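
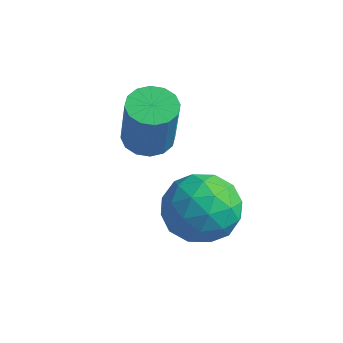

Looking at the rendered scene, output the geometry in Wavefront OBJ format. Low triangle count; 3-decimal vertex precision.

v 0.606 1.203 3.047
v 1.152 1.731 3.013
v 1.619 1.365 4.86
v 1.074 0.837 4.893
v 0.831 1.924 3.133
v 1.298 1.558 4.98
v 0.449 1.924 3.229
v 0.917 1.558 5.076
v 0.11 1.731 3.277
v 0.577 1.364 5.124
v -0.096 1.396 3.263
v 0.371 1.03 5.11
v -0.114 1.01 3.191
v 0.353 0.643 5.037
v 0.061 0.675 3.08
v 0.528 0.309 4.927
v 0.382 0.482 2.96
v 0.849 0.116 4.807
v 0.763 0.482 2.864
v 1.231 0.116 4.711
v 1.103 0.676 2.816
v 1.57 0.309 4.663
v 1.309 1.01 2.83
v 1.776 0.644 4.677
v 1.327 1.397 2.903
v 1.794 1.03 4.749
v 2.322 1.452 1.653
v 3.364 1.464 2.247
v 2.616 -0.404 1.173
v 3.658 -0.392 1.767
v 2.624 -0.325 2.369
v 2.442 0.822 2.666
v 3.538 0.238 0.754
v 3.356 1.385 1.051
v 4.115 0.713 1.691
v 3.55 0.365 2.689
v 2.43 0.695 0.731
v 1.865 0.347 1.729
v 2.817 1.621 1.992
v 3.163 -0.561 1.428
v 2.555 -0.521 1.782
v 3.167 -0.515 2.131
v 2.275 1.244 2.239
v 2.887 1.251 2.587
v 2.453 0.199 2.659
v 3.093 -0.191 0.833
v 3.705 -0.184 1.181
v 2.813 1.575 1.289
v 3.425 1.581 1.638
v 3.527 0.861 0.761
v 3.871 1.186 2.014
v 4.044 0.096 1.732
v 3.973 0.466 1.137
v 3.867 1.14 1.311
v 3.539 0.982 2.601
v 3.712 -0.109 2.319
v 3.104 -0.069 2.673
v 2.997 0.605 2.848
v 3.98 0.541 2.274
v 2.268 1.169 1.101
v 2.441 0.078 0.819
v 2.983 0.455 0.572
v 2.876 1.129 0.747
v 1.936 0.964 1.688
v 2.109 -0.126 1.406
v 2.113 -0.08 2.109
v 2.007 0.594 2.283
v 2 0.519 1.146
f 2 1 5
f 2 5 3
f 3 5 6
f 3 6 4
f 5 1 7
f 5 7 6
f 6 7 8
f 6 8 4
f 7 1 9
f 7 9 8
f 8 9 10
f 8 10 4
f 9 1 11
f 9 11 10
f 10 11 12
f 10 12 4
f 11 1 13
f 11 13 12
f 12 13 14
f 12 14 4
f 13 1 15
f 13 15 14
f 14 15 16
f 14 16 4
f 15 1 17
f 15 17 16
f 16 17 18
f 16 18 4
f 17 1 19
f 17 19 18
f 18 19 20
f 18 20 4
f 19 1 21
f 19 21 20
f 20 21 22
f 20 22 4
f 21 1 23
f 21 23 22
f 22 23 24
f 22 24 4
f 23 1 25
f 23 25 24
f 24 25 26
f 24 26 4
f 25 1 2
f 25 2 26
f 26 2 3
f 26 3 4
f 27 64 43
f 64 38 67
f 43 67 32
f 64 67 43
f 27 43 39
f 43 32 44
f 39 44 28
f 43 44 39
f 27 39 48
f 39 28 49
f 48 49 34
f 39 49 48
f 27 48 60
f 48 34 63
f 60 63 37
f 48 63 60
f 27 60 64
f 60 37 68
f 64 68 38
f 60 68 64
f 28 44 55
f 44 32 58
f 55 58 36
f 44 58 55
f 32 67 45
f 67 38 66
f 45 66 31
f 67 66 45
f 38 68 65
f 68 37 61
f 65 61 29
f 68 61 65
f 37 63 62
f 63 34 50
f 62 50 33
f 63 50 62
f 34 49 54
f 49 28 51
f 54 51 35
f 49 51 54
f 30 56 42
f 56 36 57
f 42 57 31
f 56 57 42
f 30 42 40
f 42 31 41
f 40 41 29
f 42 41 40
f 30 40 47
f 40 29 46
f 47 46 33
f 40 46 47
f 30 47 52
f 47 33 53
f 52 53 35
f 47 53 52
f 30 52 56
f 52 35 59
f 56 59 36
f 52 59 56
f 31 57 45
f 57 36 58
f 45 58 32
f 57 58 45
f 29 41 65
f 41 31 66
f 65 66 38
f 41 66 65
f 33 46 62
f 46 29 61
f 62 61 37
f 46 61 62
f 35 53 54
f 53 33 50
f 54 50 34
f 53 50 54
f 36 59 55
f 59 35 51
f 55 51 28
f 59 51 55



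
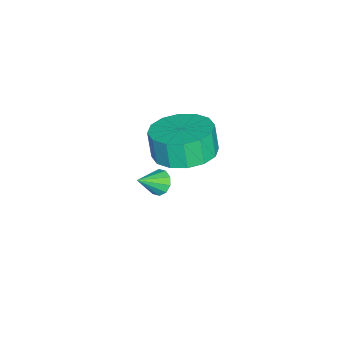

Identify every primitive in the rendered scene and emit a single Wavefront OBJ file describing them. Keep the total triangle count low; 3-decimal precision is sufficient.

v -1.976 0.291 2.854
v -1.315 1.055 3.138
v -1.523 0.874 4.11
v -2.184 0.109 3.826
v -1.797 1.3 3.081
v -2.005 1.119 4.053
v -2.327 1.274 2.963
v -2.535 1.093 3.935
v -2.763 0.985 2.816
v -2.971 0.804 3.787
v -2.988 0.51 2.679
v -3.196 0.328 3.65
v -2.942 -0.024 2.589
v -3.15 -0.206 3.561
v -2.637 -0.474 2.57
v -2.845 -0.655 3.542
v -2.155 -0.719 2.627
v -2.363 -0.9 3.599
v -1.625 -0.693 2.745
v -1.833 -0.874 3.717
v -1.189 -0.404 2.893
v -1.397 -0.585 3.864
v -0.964 0.072 3.03
v -1.172 -0.11 4.001
v -1.01 0.606 3.119
v -1.218 0.424 4.091
v -3.568 -0.962 -0.78
v -3.299 -1.116 -1.185
v -2.932 -1.538 -0.14
v -3.168 -0.85 -1.076
v -3.19 -0.628 -0.854
v -3.356 -0.533 -0.604
v -3.603 -0.602 -0.42
v -3.836 -0.808 -0.374
v -3.967 -1.073 -0.483
v -3.946 -1.296 -0.705
v -3.78 -1.391 -0.956
v -3.533 -1.322 -1.139
f 2 1 5
f 2 5 3
f 3 5 6
f 3 6 4
f 5 1 7
f 5 7 6
f 6 7 8
f 6 8 4
f 7 1 9
f 7 9 8
f 8 9 10
f 8 10 4
f 9 1 11
f 9 11 10
f 10 11 12
f 10 12 4
f 11 1 13
f 11 13 12
f 12 13 14
f 12 14 4
f 13 1 15
f 13 15 14
f 14 15 16
f 14 16 4
f 15 1 17
f 15 17 16
f 16 17 18
f 16 18 4
f 17 1 19
f 17 19 18
f 18 19 20
f 18 20 4
f 19 1 21
f 19 21 20
f 20 21 22
f 20 22 4
f 21 1 23
f 21 23 22
f 22 23 24
f 22 24 4
f 23 1 25
f 23 25 24
f 24 25 26
f 24 26 4
f 25 1 2
f 25 2 26
f 26 2 3
f 26 3 4
f 28 27 30
f 28 30 29
f 30 27 31
f 30 31 29
f 31 27 32
f 31 32 29
f 32 27 33
f 32 33 29
f 33 27 34
f 33 34 29
f 34 27 35
f 34 35 29
f 35 27 36
f 35 36 29
f 36 27 37
f 36 37 29
f 37 27 38
f 37 38 29
f 38 27 28
f 38 28 29



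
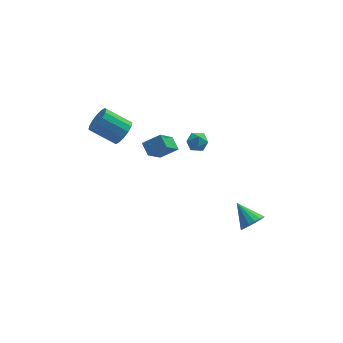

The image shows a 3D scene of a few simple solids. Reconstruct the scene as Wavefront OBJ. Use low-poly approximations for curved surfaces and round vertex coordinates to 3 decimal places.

v 4.382 -2.2 -3.934
v 5.074 -1.71 -3.994
v 3.598 -0.98 -3.026
v 4.854 -1.608 -4.321
v 4.526 -1.642 -4.559
v 4.165 -1.804 -4.654
v 3.853 -2.056 -4.584
v 3.663 -2.341 -4.365
v 3.638 -2.594 -4.047
v 3.783 -2.756 -3.703
v 4.065 -2.791 -3.412
v 4.42 -2.691 -3.241
v 4.766 -2.478 -3.228
v 5.024 -2.201 -3.377
v 5.136 -1.924 -3.653
v -1.709 -1.121 2.386
v -1.973 -0.336 2.83
v -0.884 -0.136 1.139
v -1.149 0.649 1.584
v -0.631 -1.149 3.076
v -0.896 -0.364 3.521
v 0.193 -0.164 1.83
v -0.071 0.621 2.274
v -2.803 2.555 1.226
v -2.235 2.802 1.921
v -3.73 3.292 2.968
v -4.297 3.045 2.274
v -2.29 3.2 1.657
v -3.784 3.69 2.704
v -2.481 3.426 1.277
v -3.976 3.916 2.325
v -2.759 3.419 0.884
v -4.254 3.909 1.932
v -3.049 3.18 0.583
v -4.544 3.67 1.63
v -3.272 2.773 0.454
v -4.767 3.263 1.501
v -3.37 2.308 0.532
v -4.865 2.798 1.579
v -3.316 1.91 0.796
v -4.81 2.4 1.843
v -3.124 1.684 1.175
v -4.619 2.174 2.223
v -2.846 1.691 1.568
v -4.341 2.181 2.616
v -2.556 1.93 1.87
v -4.051 2.42 2.917
v -2.333 2.337 1.999
v -3.828 2.827 3.046
v 1.156 1.292 1.938
v 1.487 1.531 1.313
v 1.393 0.149 1.627
v 1.724 0.388 1.002
v 2.041 0.517 1.665
v 1.895 1.223 1.858
v 0.985 0.457 1.082
v 0.839 1.163 1.275
v 1.381 1.015 0.784
v 2.034 1.052 1.144
v 0.846 0.628 1.796
v 1.499 0.665 2.156
f 2 1 4
f 2 4 3
f 4 1 5
f 4 5 3
f 5 1 6
f 5 6 3
f 6 1 7
f 6 7 3
f 7 1 8
f 7 8 3
f 8 1 9
f 8 9 3
f 9 1 10
f 9 10 3
f 10 1 11
f 10 11 3
f 11 1 12
f 11 12 3
f 12 1 13
f 12 13 3
f 13 1 14
f 13 14 3
f 14 1 15
f 14 15 3
f 15 1 2
f 15 2 3
f 17 19 16
f 20 17 16
f 16 19 18
f 18 20 16
f 17 23 19
f 21 17 20
f 21 23 17
f 19 23 18
f 22 20 18
f 18 23 22
f 22 21 20
f 23 21 22
f 25 24 28
f 25 28 26
f 26 28 29
f 26 29 27
f 28 24 30
f 28 30 29
f 29 30 31
f 29 31 27
f 30 24 32
f 30 32 31
f 31 32 33
f 31 33 27
f 32 24 34
f 32 34 33
f 33 34 35
f 33 35 27
f 34 24 36
f 34 36 35
f 35 36 37
f 35 37 27
f 36 24 38
f 36 38 37
f 37 38 39
f 37 39 27
f 38 24 40
f 38 40 39
f 39 40 41
f 39 41 27
f 40 24 42
f 40 42 41
f 41 42 43
f 41 43 27
f 42 24 44
f 42 44 43
f 43 44 45
f 43 45 27
f 44 24 46
f 44 46 45
f 45 46 47
f 45 47 27
f 46 24 48
f 46 48 47
f 47 48 49
f 47 49 27
f 48 24 25
f 48 25 49
f 49 25 26
f 49 26 27
f 50 61 55
f 50 55 51
f 50 51 57
f 50 57 60
f 50 60 61
f 51 55 59
f 55 61 54
f 61 60 52
f 60 57 56
f 57 51 58
f 53 59 54
f 53 54 52
f 53 52 56
f 53 56 58
f 53 58 59
f 54 59 55
f 52 54 61
f 56 52 60
f 58 56 57
f 59 58 51



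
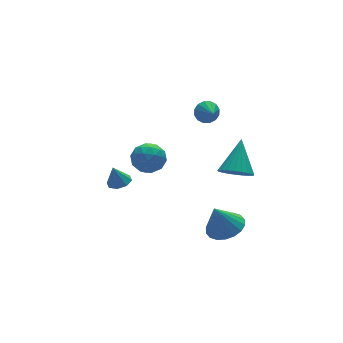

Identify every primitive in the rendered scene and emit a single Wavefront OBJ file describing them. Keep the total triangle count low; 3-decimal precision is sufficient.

v -3.946 -2.152 2.394
v -3.506 -1.837 1.63
v -2.614 -2.523 3.01
v -2.174 -2.208 2.246
v -2.6 -1.606 2.822
v -3.424 -1.377 2.441
v -2.696 -2.983 2.199
v -3.52 -2.754 1.818
v -2.733 -2.351 1.51
v -2.674 -1.5 1.895
v -3.446 -2.86 2.745
v -3.387 -2.009 3.13
v -3.843 -1.962 1.958
v -2.277 -2.398 2.682
v -2.528 -2.044 3.02
v -2.269 -1.86 2.572
v -3.795 -1.691 2.434
v -3.536 -1.506 1.986
v -3.004 -1.371 2.686
v -2.584 -2.854 2.654
v -2.325 -2.669 2.206
v -3.851 -2.5 2.068
v -3.592 -2.316 1.62
v -3.116 -2.989 1.954
v -3.13 -2.079 1.439
v -2.347 -2.297 1.801
v -2.654 -2.753 1.773
v -3.138 -2.618 1.549
v -3.095 -1.579 1.665
v -2.312 -1.797 2.027
v -2.563 -1.443 2.365
v -3.047 -1.308 2.141
v -2.641 -1.881 1.594
v -3.808 -2.563 2.613
v -3.025 -2.781 2.975
v -3.073 -3.052 2.499
v -3.557 -2.917 2.275
v -3.773 -2.063 2.839
v -2.99 -2.281 3.201
v -2.982 -1.742 3.091
v -3.466 -1.607 2.867
v -3.479 -2.479 3.046
v -2.234 2.63 -3.392
v -1.568 2.736 -3.248
v -2.506 2.81 -2.268
v -1.82 3.182 -3.38
v -2.314 3.304 -3.519
v -2.762 3.031 -3.583
v -2.901 2.524 -3.536
v -2.649 2.079 -3.404
v -2.154 1.957 -3.265
v -1.707 2.229 -3.201
v 0.221 -4.053 -2.94
v 0.928 -4.753 -2.603
v -0.341 -3.887 -1.42
v 1.156 -4.347 -2.563
v 1.199 -3.883 -2.597
v 1.049 -3.452 -2.699
v 0.734 -3.141 -2.85
v 0.318 -3.01 -3.018
v -0.117 -3.085 -3.17
v -0.485 -3.352 -3.278
v -0.713 -3.758 -3.318
v -0.756 -4.222 -3.284
v -0.606 -4.653 -3.181
v -0.292 -4.964 -3.031
v 0.124 -5.095 -2.863
v 0.559 -5.02 -2.71
v 0.604 -4.302 1.251
v 0.976 -3.8 0.589
v 1.576 -3.178 2.649
v 0.677 -3.62 0.653
v 0.366 -3.543 0.807
v 0.092 -3.583 1.029
v -0.104 -3.731 1.285
v -0.193 -3.967 1.536
v -0.16 -4.253 1.743
v -0.011 -4.547 1.875
v 0.232 -4.803 1.912
v 0.531 -4.983 1.849
v 0.842 -5.06 1.694
v 1.116 -5.02 1.472
v 1.312 -4.872 1.216
v 1.401 -4.636 0.966
v 1.368 -4.35 0.759
v 1.219 -4.056 0.626
v 1.614 0.292 2.316
v 2.298 0.209 2.347
v 1.486 -0.572 2.824
v 2.214 0.394 2.641
v 1.97 0.551 2.848
v 1.63 0.64 2.912
v 1.285 0.635 2.817
v 1.029 0.538 2.588
v 0.929 0.375 2.286
v 1.013 0.19 1.992
v 1.258 0.033 1.785
v 1.598 -0.056 1.72
v 1.942 -0.051 1.815
v 2.198 0.046 2.045
f 1 38 17
f 38 12 41
f 17 41 6
f 38 41 17
f 1 17 13
f 17 6 18
f 13 18 2
f 17 18 13
f 1 13 22
f 13 2 23
f 22 23 8
f 13 23 22
f 1 22 34
f 22 8 37
f 34 37 11
f 22 37 34
f 1 34 38
f 34 11 42
f 38 42 12
f 34 42 38
f 2 18 29
f 18 6 32
f 29 32 10
f 18 32 29
f 6 41 19
f 41 12 40
f 19 40 5
f 41 40 19
f 12 42 39
f 42 11 35
f 39 35 3
f 42 35 39
f 11 37 36
f 37 8 24
f 36 24 7
f 37 24 36
f 8 23 28
f 23 2 25
f 28 25 9
f 23 25 28
f 4 30 16
f 30 10 31
f 16 31 5
f 30 31 16
f 4 16 14
f 16 5 15
f 14 15 3
f 16 15 14
f 4 14 21
f 14 3 20
f 21 20 7
f 14 20 21
f 4 21 26
f 21 7 27
f 26 27 9
f 21 27 26
f 4 26 30
f 26 9 33
f 30 33 10
f 26 33 30
f 5 31 19
f 31 10 32
f 19 32 6
f 31 32 19
f 3 15 39
f 15 5 40
f 39 40 12
f 15 40 39
f 7 20 36
f 20 3 35
f 36 35 11
f 20 35 36
f 9 27 28
f 27 7 24
f 28 24 8
f 27 24 28
f 10 33 29
f 33 9 25
f 29 25 2
f 33 25 29
f 44 43 46
f 44 46 45
f 46 43 47
f 46 47 45
f 47 43 48
f 47 48 45
f 48 43 49
f 48 49 45
f 49 43 50
f 49 50 45
f 50 43 51
f 50 51 45
f 51 43 52
f 51 52 45
f 52 43 44
f 52 44 45
f 54 53 56
f 54 56 55
f 56 53 57
f 56 57 55
f 57 53 58
f 57 58 55
f 58 53 59
f 58 59 55
f 59 53 60
f 59 60 55
f 60 53 61
f 60 61 55
f 61 53 62
f 61 62 55
f 62 53 63
f 62 63 55
f 63 53 64
f 63 64 55
f 64 53 65
f 64 65 55
f 65 53 66
f 65 66 55
f 66 53 67
f 66 67 55
f 67 53 68
f 67 68 55
f 68 53 54
f 68 54 55
f 70 69 72
f 70 72 71
f 72 69 73
f 72 73 71
f 73 69 74
f 73 74 71
f 74 69 75
f 74 75 71
f 75 69 76
f 75 76 71
f 76 69 77
f 76 77 71
f 77 69 78
f 77 78 71
f 78 69 79
f 78 79 71
f 79 69 80
f 79 80 71
f 80 69 81
f 80 81 71
f 81 69 82
f 81 82 71
f 82 69 83
f 82 83 71
f 83 69 84
f 83 84 71
f 84 69 85
f 84 85 71
f 85 69 86
f 85 86 71
f 86 69 70
f 86 70 71
f 88 87 90
f 88 90 89
f 90 87 91
f 90 91 89
f 91 87 92
f 91 92 89
f 92 87 93
f 92 93 89
f 93 87 94
f 93 94 89
f 94 87 95
f 94 95 89
f 95 87 96
f 95 96 89
f 96 87 97
f 96 97 89
f 97 87 98
f 97 98 89
f 98 87 99
f 98 99 89
f 99 87 100
f 99 100 89
f 100 87 88
f 100 88 89



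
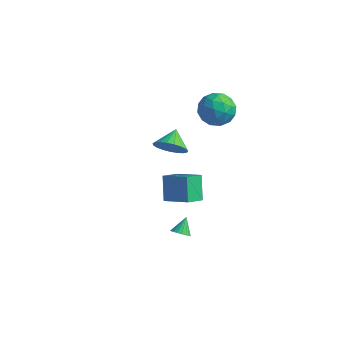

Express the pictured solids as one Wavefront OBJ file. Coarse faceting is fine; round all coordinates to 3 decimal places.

v 3.622 -2.673 -1.434
v 3.909 -2.973 -1.059
v 3.498 -1.907 -0.726
v 4.087 -2.84 -1.172
v 4.173 -2.674 -1.336
v 4.15 -2.508 -1.52
v 4.022 -2.374 -1.687
v 3.815 -2.299 -1.804
v 3.57 -2.299 -1.848
v 3.334 -2.372 -1.809
v 3.156 -2.505 -1.696
v 3.07 -2.671 -1.532
v 3.094 -2.838 -1.348
v 3.221 -2.972 -1.181
v 3.429 -3.046 -1.064
v 3.674 -3.047 -1.021
v 1.211 3.328 4.346
v 2.125 3.926 4.616
v 2.155 2.474 3.044
v 3.069 3.072 3.314
v 2.676 2.295 4.025
v 2.092 2.822 4.83
v 2.188 3.578 2.83
v 1.604 4.105 3.635
v 2.728 4.081 3.679
v 3.03 3.288 4.418
v 1.25 3.112 3.242
v 1.552 2.319 3.981
v 1.585 3.702 4.595
v 2.695 2.698 3.065
v 2.464 2.241 3.483
v 3.001 2.593 3.642
v 1.566 3.053 4.721
v 2.103 3.405 4.88
v 2.427 2.446 4.533
v 2.177 2.995 2.78
v 2.714 3.347 2.939
v 1.279 3.807 4.018
v 1.816 4.159 4.177
v 1.853 3.954 3.127
v 2.477 4.145 4.203
v 3.032 3.643 3.438
v 2.514 3.94 3.153
v 2.171 4.25 3.626
v 2.654 3.678 4.637
v 3.209 3.177 3.872
v 2.978 2.719 4.29
v 2.635 3.029 4.763
v 3.009 3.769 4.086
v 1.071 3.223 3.788
v 1.626 2.722 3.023
v 1.645 3.371 2.897
v 1.302 3.681 3.37
v 1.248 2.757 4.222
v 1.803 2.255 3.457
v 2.109 2.15 4.034
v 1.766 2.46 4.507
v 1.271 2.631 3.574
v -0.439 1.806 -2.295
v 1.157 1.79 -1.53
v -0.164 2.871 -2.846
v 1.432 2.855 -2.081
v 0.168 0.985 -3.579
v 1.764 0.969 -2.814
v 0.443 2.05 -4.13
v 2.039 2.034 -3.365
v -0.732 3.026 -0.87
v 0.063 3.511 -1.286
v -1.048 4.114 -0.21
v -0.245 3.591 -1.566
v -0.638 3.573 -1.726
v -1.047 3.461 -1.737
v -1.401 3.274 -1.598
v -1.64 3.044 -1.334
v -1.721 2.811 -0.989
v -1.632 2.615 -0.623
v -1.387 2.491 -0.3
v -1.029 2.459 -0.076
v -0.619 2.525 0.012
v -0.229 2.678 -0.053
v 0.075 2.891 -0.26
v 0.238 3.128 -0.571
v 0.234 3.347 -0.934
f 2 1 4
f 2 4 3
f 4 1 5
f 4 5 3
f 5 1 6
f 5 6 3
f 6 1 7
f 6 7 3
f 7 1 8
f 7 8 3
f 8 1 9
f 8 9 3
f 9 1 10
f 9 10 3
f 10 1 11
f 10 11 3
f 11 1 12
f 11 12 3
f 12 1 13
f 12 13 3
f 13 1 14
f 13 14 3
f 14 1 15
f 14 15 3
f 15 1 16
f 15 16 3
f 16 1 2
f 16 2 3
f 17 54 33
f 54 28 57
f 33 57 22
f 54 57 33
f 17 33 29
f 33 22 34
f 29 34 18
f 33 34 29
f 17 29 38
f 29 18 39
f 38 39 24
f 29 39 38
f 17 38 50
f 38 24 53
f 50 53 27
f 38 53 50
f 17 50 54
f 50 27 58
f 54 58 28
f 50 58 54
f 18 34 45
f 34 22 48
f 45 48 26
f 34 48 45
f 22 57 35
f 57 28 56
f 35 56 21
f 57 56 35
f 28 58 55
f 58 27 51
f 55 51 19
f 58 51 55
f 27 53 52
f 53 24 40
f 52 40 23
f 53 40 52
f 24 39 44
f 39 18 41
f 44 41 25
f 39 41 44
f 20 46 32
f 46 26 47
f 32 47 21
f 46 47 32
f 20 32 30
f 32 21 31
f 30 31 19
f 32 31 30
f 20 30 37
f 30 19 36
f 37 36 23
f 30 36 37
f 20 37 42
f 37 23 43
f 42 43 25
f 37 43 42
f 20 42 46
f 42 25 49
f 46 49 26
f 42 49 46
f 21 47 35
f 47 26 48
f 35 48 22
f 47 48 35
f 19 31 55
f 31 21 56
f 55 56 28
f 31 56 55
f 23 36 52
f 36 19 51
f 52 51 27
f 36 51 52
f 25 43 44
f 43 23 40
f 44 40 24
f 43 40 44
f 26 49 45
f 49 25 41
f 45 41 18
f 49 41 45
f 60 62 59
f 63 60 59
f 59 62 61
f 61 63 59
f 60 66 62
f 64 60 63
f 64 66 60
f 62 66 61
f 65 63 61
f 61 66 65
f 65 64 63
f 66 64 65
f 68 67 70
f 68 70 69
f 70 67 71
f 70 71 69
f 71 67 72
f 71 72 69
f 72 67 73
f 72 73 69
f 73 67 74
f 73 74 69
f 74 67 75
f 74 75 69
f 75 67 76
f 75 76 69
f 76 67 77
f 76 77 69
f 77 67 78
f 77 78 69
f 78 67 79
f 78 79 69
f 79 67 80
f 79 80 69
f 80 67 81
f 80 81 69
f 81 67 82
f 81 82 69
f 82 67 83
f 82 83 69
f 83 67 68
f 83 68 69



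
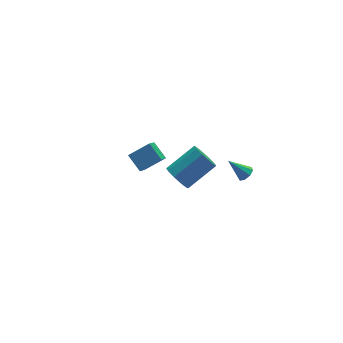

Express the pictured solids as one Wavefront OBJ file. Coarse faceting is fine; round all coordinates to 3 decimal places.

v -1.434 -1.642 2.459
v -1.707 -0.779 3.067
v -0.65 -0.359 0.992
v -0.923 0.503 1.6
v -0.317 -1.683 3.02
v -0.59 -0.821 3.628
v 0.467 -0.401 1.553
v 0.194 0.462 2.161
v 2.472 2.836 -4.321
v 2.829 3.248 -4.987
v 4.564 3.495 -3.904
v 4.208 3.084 -3.239
v 2.587 3.609 -4.681
v 4.322 3.856 -3.599
v 2.301 3.675 -4.238
v 4.036 3.922 -3.155
v 2.081 3.42 -3.827
v 3.816 3.668 -2.744
v 2.01 2.943 -3.604
v 3.745 3.19 -2.522
v 2.116 2.425 -3.656
v 3.851 2.672 -2.573
v 2.358 2.064 -3.961
v 4.093 2.311 -2.879
v 2.644 1.998 -4.405
v 4.379 2.245 -3.322
v 2.864 2.252 -4.816
v 4.599 2.5 -3.733
v 2.935 2.73 -5.038
v 4.67 2.977 -3.956
v 4.116 -2.159 0.387
v 4.433 -2.324 0.737
v 3.364 -1.641 1.313
v 4.522 -1.973 0.613
v 4.373 -1.732 0.356
v 4.073 -1.74 0.118
v 3.799 -1.994 0.038
v 3.71 -2.345 0.162
v 3.859 -2.587 0.418
v 4.158 -2.578 0.657
f 2 4 1
f 5 2 1
f 1 4 3
f 3 5 1
f 2 8 4
f 6 2 5
f 6 8 2
f 4 8 3
f 7 5 3
f 3 8 7
f 7 6 5
f 8 6 7
f 10 9 13
f 10 13 11
f 11 13 14
f 11 14 12
f 13 9 15
f 13 15 14
f 14 15 16
f 14 16 12
f 15 9 17
f 15 17 16
f 16 17 18
f 16 18 12
f 17 9 19
f 17 19 18
f 18 19 20
f 18 20 12
f 19 9 21
f 19 21 20
f 20 21 22
f 20 22 12
f 21 9 23
f 21 23 22
f 22 23 24
f 22 24 12
f 23 9 25
f 23 25 24
f 24 25 26
f 24 26 12
f 25 9 27
f 25 27 26
f 26 27 28
f 26 28 12
f 27 9 29
f 27 29 28
f 28 29 30
f 28 30 12
f 29 9 10
f 29 10 30
f 30 10 11
f 30 11 12
f 32 31 34
f 32 34 33
f 34 31 35
f 34 35 33
f 35 31 36
f 35 36 33
f 36 31 37
f 36 37 33
f 37 31 38
f 37 38 33
f 38 31 39
f 38 39 33
f 39 31 40
f 39 40 33
f 40 31 32
f 40 32 33



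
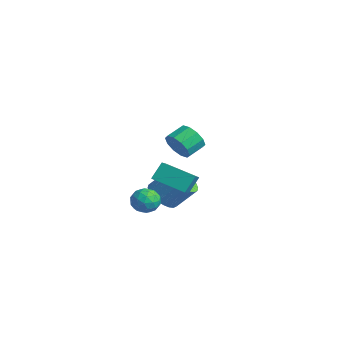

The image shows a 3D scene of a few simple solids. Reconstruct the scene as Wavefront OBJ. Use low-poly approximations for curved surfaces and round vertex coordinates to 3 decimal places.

v -2.94 0.189 -3.797
v -2.462 -0.636 -3.436
v -1.841 0.265 -2.201
v -2.32 1.091 -2.563
v -2.186 -0.488 -3.683
v -1.565 0.413 -2.448
v -2.026 -0.237 -3.946
v -1.405 0.664 -2.712
v -2.005 0.079 -4.188
v -1.384 0.98 -2.953
v -2.126 0.412 -4.369
v -1.505 1.313 -3.134
v -2.371 0.711 -4.464
v -1.75 1.612 -3.229
v -2.703 0.93 -4.457
v -2.082 1.831 -3.222
v -3.071 1.037 -4.35
v -2.45 1.938 -3.115
v -3.419 1.015 -4.159
v -2.798 1.916 -2.924
v -3.695 0.867 -3.912
v -3.074 1.768 -2.677
v -3.855 0.616 -3.648
v -3.234 1.517 -2.414
v -3.876 0.3 -3.407
v -3.255 1.201 -2.172
v -3.755 -0.033 -3.226
v -3.134 0.868 -1.991
v -3.51 -0.332 -3.131
v -2.889 0.569 -1.896
v -3.178 -0.551 -3.138
v -2.557 0.35 -1.903
v -2.81 -0.658 -3.245
v -2.189 0.243 -2.01
v 2.664 -1.913 2.762
v 2.981 -1.548 2.075
v 2.793 -0.602 2.491
v 2.476 -0.967 3.178
v 2.472 -1.616 2
v 2.283 -0.671 2.416
v 2.036 -1.798 2.216
v 1.848 -0.852 2.632
v 1.84 -2.024 2.641
v 1.652 -1.078 3.057
v 1.959 -2.207 3.112
v 1.771 -1.261 3.528
v 2.347 -2.278 3.449
v 2.159 -1.332 3.865
v 2.857 -2.209 3.524
v 2.668 -1.264 3.94
v 3.292 -2.028 3.308
v 3.104 -1.082 3.724
v 3.488 -1.802 2.883
v 3.3 -0.856 3.299
v 3.369 -1.619 2.412
v 3.181 -0.673 2.828
v 0.81 -2.147 -0.285
v 1.766 -2.87 0.398
v 0.673 -1.492 0.601
v 1.629 -2.216 1.284
v 2.131 -1.004 -0.924
v 3.087 -1.728 -0.241
v 1.994 -0.35 -0.038
v 2.95 -1.073 0.645
v -1.927 -1.252 -3.122
v -1.16 -1.008 -3.365
v -1.38 -2.292 -2.435
v -0.613 -2.048 -2.678
v -1.05 -1.579 -2.134
v -1.388 -0.936 -2.558
v -1.152 -2.364 -3.242
v -1.49 -1.721 -3.666
v -0.68 -1.696 -3.439
v -0.618 -1.211 -2.754
v -1.922 -2.089 -3.046
v -1.86 -1.604 -2.361
v -1.592 -1.039 -3.304
v -0.948 -2.261 -2.496
v -1.206 -1.986 -2.177
v -0.754 -1.842 -2.319
v -1.726 -0.996 -2.83
v -1.275 -0.853 -2.972
v -1.21 -1.189 -2.249
v -1.265 -2.447 -2.828
v -0.814 -2.304 -2.97
v -1.786 -1.458 -3.481
v -1.334 -1.314 -3.623
v -1.33 -2.111 -3.551
v -0.859 -1.3 -3.49
v -0.537 -1.911 -3.086
v -0.854 -2.096 -3.417
v -1.053 -1.718 -3.667
v -0.822 -1.015 -3.088
v -0.5 -1.626 -2.684
v -0.757 -1.35 -2.364
v -0.956 -0.972 -2.614
v -0.54 -1.419 -3.131
v -2.04 -1.674 -3.116
v -1.718 -2.285 -2.712
v -1.584 -2.328 -3.186
v -1.783 -1.95 -3.436
v -2.003 -1.389 -2.714
v -1.681 -2 -2.31
v -1.487 -1.582 -2.133
v -1.686 -1.204 -2.383
v -2 -1.881 -2.669
f 2 1 5
f 2 5 3
f 3 5 6
f 3 6 4
f 5 1 7
f 5 7 6
f 6 7 8
f 6 8 4
f 7 1 9
f 7 9 8
f 8 9 10
f 8 10 4
f 9 1 11
f 9 11 10
f 10 11 12
f 10 12 4
f 11 1 13
f 11 13 12
f 12 13 14
f 12 14 4
f 13 1 15
f 13 15 14
f 14 15 16
f 14 16 4
f 15 1 17
f 15 17 16
f 16 17 18
f 16 18 4
f 17 1 19
f 17 19 18
f 18 19 20
f 18 20 4
f 19 1 21
f 19 21 20
f 20 21 22
f 20 22 4
f 21 1 23
f 21 23 22
f 22 23 24
f 22 24 4
f 23 1 25
f 23 25 24
f 24 25 26
f 24 26 4
f 25 1 27
f 25 27 26
f 26 27 28
f 26 28 4
f 27 1 29
f 27 29 28
f 28 29 30
f 28 30 4
f 29 1 31
f 29 31 30
f 30 31 32
f 30 32 4
f 31 1 33
f 31 33 32
f 32 33 34
f 32 34 4
f 33 1 2
f 33 2 34
f 34 2 3
f 34 3 4
f 36 35 39
f 36 39 37
f 37 39 40
f 37 40 38
f 39 35 41
f 39 41 40
f 40 41 42
f 40 42 38
f 41 35 43
f 41 43 42
f 42 43 44
f 42 44 38
f 43 35 45
f 43 45 44
f 44 45 46
f 44 46 38
f 45 35 47
f 45 47 46
f 46 47 48
f 46 48 38
f 47 35 49
f 47 49 48
f 48 49 50
f 48 50 38
f 49 35 51
f 49 51 50
f 50 51 52
f 50 52 38
f 51 35 53
f 51 53 52
f 52 53 54
f 52 54 38
f 53 35 55
f 53 55 54
f 54 55 56
f 54 56 38
f 55 35 36
f 55 36 56
f 56 36 37
f 56 37 38
f 58 60 57
f 61 58 57
f 57 60 59
f 59 61 57
f 58 64 60
f 62 58 61
f 62 64 58
f 60 64 59
f 63 61 59
f 59 64 63
f 63 62 61
f 64 62 63
f 65 102 81
f 102 76 105
f 81 105 70
f 102 105 81
f 65 81 77
f 81 70 82
f 77 82 66
f 81 82 77
f 65 77 86
f 77 66 87
f 86 87 72
f 77 87 86
f 65 86 98
f 86 72 101
f 98 101 75
f 86 101 98
f 65 98 102
f 98 75 106
f 102 106 76
f 98 106 102
f 66 82 93
f 82 70 96
f 93 96 74
f 82 96 93
f 70 105 83
f 105 76 104
f 83 104 69
f 105 104 83
f 76 106 103
f 106 75 99
f 103 99 67
f 106 99 103
f 75 101 100
f 101 72 88
f 100 88 71
f 101 88 100
f 72 87 92
f 87 66 89
f 92 89 73
f 87 89 92
f 68 94 80
f 94 74 95
f 80 95 69
f 94 95 80
f 68 80 78
f 80 69 79
f 78 79 67
f 80 79 78
f 68 78 85
f 78 67 84
f 85 84 71
f 78 84 85
f 68 85 90
f 85 71 91
f 90 91 73
f 85 91 90
f 68 90 94
f 90 73 97
f 94 97 74
f 90 97 94
f 69 95 83
f 95 74 96
f 83 96 70
f 95 96 83
f 67 79 103
f 79 69 104
f 103 104 76
f 79 104 103
f 71 84 100
f 84 67 99
f 100 99 75
f 84 99 100
f 73 91 92
f 91 71 88
f 92 88 72
f 91 88 92
f 74 97 93
f 97 73 89
f 93 89 66
f 97 89 93



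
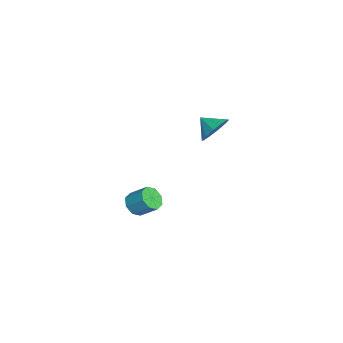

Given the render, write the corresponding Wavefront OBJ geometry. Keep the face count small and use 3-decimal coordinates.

v -2.969 -3.573 -3.957
v -2.521 -3.328 -4.45
v -2.142 -2.503 -3.697
v -2.591 -2.747 -3.203
v -3.007 -3.086 -4.472
v -2.628 -2.26 -3.719
v -3.47 -3.128 -4.192
v -3.092 -2.303 -3.439
v -3.641 -3.431 -3.774
v -3.262 -2.606 -3.021
v -3.418 -3.817 -3.463
v -3.039 -2.992 -2.71
v -2.932 -4.06 -3.441
v -2.553 -3.234 -2.688
v -2.468 -4.017 -3.721
v -2.09 -3.192 -2.968
v -2.298 -3.714 -4.139
v -1.919 -2.889 -3.386
v -1.097 0.206 2.753
v -0.676 0.468 3.492
v -1.603 -0.486 3.287
v -1.136 0.766 3.444
v -1.581 0.851 3.132
v -1.841 0.689 2.675
v -1.817 0.343 2.248
v -1.518 -0.055 2.014
v -1.059 -0.353 2.063
v -0.614 -0.438 2.375
v -0.353 -0.276 2.832
v -0.377 0.07 3.259
f 2 1 5
f 2 5 3
f 3 5 6
f 3 6 4
f 5 1 7
f 5 7 6
f 6 7 8
f 6 8 4
f 7 1 9
f 7 9 8
f 8 9 10
f 8 10 4
f 9 1 11
f 9 11 10
f 10 11 12
f 10 12 4
f 11 1 13
f 11 13 12
f 12 13 14
f 12 14 4
f 13 1 15
f 13 15 14
f 14 15 16
f 14 16 4
f 15 1 17
f 15 17 16
f 16 17 18
f 16 18 4
f 17 1 2
f 17 2 18
f 18 2 3
f 18 3 4
f 20 19 22
f 20 22 21
f 22 19 23
f 22 23 21
f 23 19 24
f 23 24 21
f 24 19 25
f 24 25 21
f 25 19 26
f 25 26 21
f 26 19 27
f 26 27 21
f 27 19 28
f 27 28 21
f 28 19 29
f 28 29 21
f 29 19 30
f 29 30 21
f 30 19 20
f 30 20 21



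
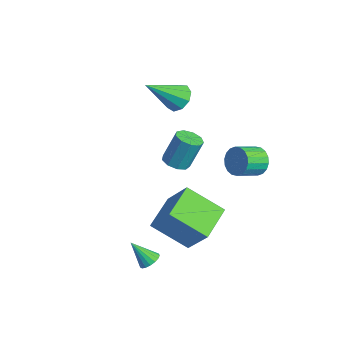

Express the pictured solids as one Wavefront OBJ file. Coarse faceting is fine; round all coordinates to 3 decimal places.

v 1.562 0.616 -2.776
v 0.559 -0.729 -1.633
v 0.381 1.902 -2.3
v -0.622 0.558 -1.157
v 2.642 1.062 -1.303
v 1.639 -0.282 -0.16
v 1.461 2.349 -0.827
v 0.458 1.004 0.316
v -2.114 1.531 -0.053
v -1.494 1.752 -0.179
v -1.406 2.37 1.326
v -2.026 2.149 1.453
v -1.801 2.073 -0.293
v -1.713 2.69 1.213
v -2.254 2.14 -0.295
v -2.167 2.758 1.211
v -2.642 1.922 -0.183
v -2.554 2.54 1.323
v -2.782 1.522 -0.01
v -2.695 2.14 1.495
v -2.61 1.126 0.142
v -2.523 1.743 1.648
v -2.206 0.919 0.204
v -2.118 1.537 1.709
v -1.758 0.999 0.145
v -1.671 1.617 1.651
v -1.477 1.328 -0.006
v -1.39 1.946 1.499
v 1.577 3.73 2.076
v 2.038 3.581 1.517
v 2.264 2.522 1.985
v 1.803 2.67 2.544
v 2.236 3.722 1.739
v 2.462 2.662 2.207
v 2.303 3.864 2.029
v 2.529 2.804 2.497
v 2.227 3.979 2.327
v 2.453 2.92 2.795
v 2.021 4.046 2.576
v 2.248 2.986 3.044
v 1.728 4.049 2.726
v 1.954 2.99 3.194
v 1.405 3.99 2.747
v 1.631 2.93 3.215
v 1.116 3.878 2.635
v 1.342 2.819 3.103
v 0.918 3.738 2.413
v 1.144 2.678 2.881
v 0.851 3.596 2.123
v 1.077 2.536 2.591
v 0.927 3.48 1.825
v 1.153 2.421 2.293
v 1.132 3.414 1.576
v 1.359 2.354 2.044
v 1.426 3.41 1.426
v 1.652 2.351 1.894
v 1.749 3.47 1.405
v 1.975 2.41 1.873
v -3.492 2.223 3.095
v -3.072 1.82 2.59
v -3.408 0.617 4.445
v -2.756 2.101 2.904
v -2.783 2.438 3.308
v -3.143 2.675 3.611
v -3.665 2.701 3.674
v -4.106 2.502 3.465
v -4.26 2.174 3.083
v -4.054 1.868 2.707
v -3.585 1.729 2.512
v 2.415 -1.467 -2.247
v 2.888 -1.621 -2.095
v 1.885 -2.113 -1.253
v 2.854 -1.406 -1.974
v 2.719 -1.205 -1.916
v 2.514 -1.064 -1.933
v 2.287 -1.016 -2.023
v 2.09 -1.07 -2.164
v 1.967 -1.216 -2.324
v 1.946 -1.418 -2.467
v 2.034 -1.632 -2.559
v 2.208 -1.808 -2.58
v 2.431 -1.906 -2.525
v 2.649 -1.903 -2.406
v 2.815 -1.8 -2.251
f 2 4 1
f 5 2 1
f 1 4 3
f 3 5 1
f 2 8 4
f 6 2 5
f 6 8 2
f 4 8 3
f 7 5 3
f 3 8 7
f 7 6 5
f 8 6 7
f 10 9 13
f 10 13 11
f 11 13 14
f 11 14 12
f 13 9 15
f 13 15 14
f 14 15 16
f 14 16 12
f 15 9 17
f 15 17 16
f 16 17 18
f 16 18 12
f 17 9 19
f 17 19 18
f 18 19 20
f 18 20 12
f 19 9 21
f 19 21 20
f 20 21 22
f 20 22 12
f 21 9 23
f 21 23 22
f 22 23 24
f 22 24 12
f 23 9 25
f 23 25 24
f 24 25 26
f 24 26 12
f 25 9 27
f 25 27 26
f 26 27 28
f 26 28 12
f 27 9 10
f 27 10 28
f 28 10 11
f 28 11 12
f 30 29 33
f 30 33 31
f 31 33 34
f 31 34 32
f 33 29 35
f 33 35 34
f 34 35 36
f 34 36 32
f 35 29 37
f 35 37 36
f 36 37 38
f 36 38 32
f 37 29 39
f 37 39 38
f 38 39 40
f 38 40 32
f 39 29 41
f 39 41 40
f 40 41 42
f 40 42 32
f 41 29 43
f 41 43 42
f 42 43 44
f 42 44 32
f 43 29 45
f 43 45 44
f 44 45 46
f 44 46 32
f 45 29 47
f 45 47 46
f 46 47 48
f 46 48 32
f 47 29 49
f 47 49 48
f 48 49 50
f 48 50 32
f 49 29 51
f 49 51 50
f 50 51 52
f 50 52 32
f 51 29 53
f 51 53 52
f 52 53 54
f 52 54 32
f 53 29 55
f 53 55 54
f 54 55 56
f 54 56 32
f 55 29 57
f 55 57 56
f 56 57 58
f 56 58 32
f 57 29 30
f 57 30 58
f 58 30 31
f 58 31 32
f 60 59 62
f 60 62 61
f 62 59 63
f 62 63 61
f 63 59 64
f 63 64 61
f 64 59 65
f 64 65 61
f 65 59 66
f 65 66 61
f 66 59 67
f 66 67 61
f 67 59 68
f 67 68 61
f 68 59 69
f 68 69 61
f 69 59 60
f 69 60 61
f 71 70 73
f 71 73 72
f 73 70 74
f 73 74 72
f 74 70 75
f 74 75 72
f 75 70 76
f 75 76 72
f 76 70 77
f 76 77 72
f 77 70 78
f 77 78 72
f 78 70 79
f 78 79 72
f 79 70 80
f 79 80 72
f 80 70 81
f 80 81 72
f 81 70 82
f 81 82 72
f 82 70 83
f 82 83 72
f 83 70 84
f 83 84 72
f 84 70 71
f 84 71 72



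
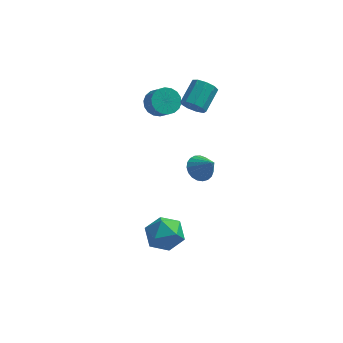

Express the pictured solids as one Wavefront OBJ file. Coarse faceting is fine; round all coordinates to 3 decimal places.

v -2.752 4.348 1.471
v -2.273 3.915 0.844
v -1.77 3.199 1.722
v -2.248 3.632 2.349
v -2.03 4.215 0.949
v -1.527 3.499 1.828
v -1.93 4.542 1.158
v -1.427 3.826 2.037
v -1.993 4.83 1.429
v -1.49 4.114 2.307
v -2.206 5.023 1.708
v -1.702 4.307 2.587
v -2.527 5.082 1.94
v -2.024 4.366 2.819
v -2.892 4.996 2.079
v -2.389 4.28 2.958
v -3.23 4.781 2.098
v -2.727 4.065 2.976
v -3.473 4.481 1.992
v -2.97 3.765 2.871
v -3.573 4.154 1.783
v -3.07 3.438 2.662
v -3.51 3.866 1.513
v -3.007 3.15 2.391
v -3.298 3.673 1.233
v -2.794 2.957 2.112
v -2.976 3.614 1.001
v -2.473 2.898 1.88
v -2.611 3.7 0.862
v -2.108 2.984 1.741
v -0.367 4.212 -4.349
v 0.313 4.035 -4.912
v 0.467 3.608 -3.151
v 0.396 4.381 -4.795
v 0.348 4.697 -4.602
v 0.175 4.93 -4.365
v -0.091 5.039 -4.125
v -0.404 5.004 -3.924
v -0.712 4.833 -3.796
v -0.959 4.554 -3.765
v -1.105 4.216 -3.834
v -1.122 3.878 -3.992
v -1.01 3.597 -4.212
v -0.786 3.422 -4.456
v -0.489 3.384 -4.681
v -0.172 3.49 -4.849
v 0.112 3.72 -4.931
v -2.163 -2.084 -2.589
v -1.379 -2.185 -3.49
v -2.321 -4.015 -2.51
v -1.537 -4.116 -3.411
v -1.169 -3.73 -2.337
v -1.072 -2.536 -2.386
v -2.628 -3.664 -3.614
v -2.531 -2.47 -3.663
v -1.667 -3.161 -4.124
v -0.765 -3.202 -3.335
v -2.935 -2.998 -2.665
v -2.033 -3.039 -1.876
v -0.733 3.102 2.374
v -0.187 2.656 2.73
v 0.399 3.991 3.502
v -0.147 4.438 3.146
v 0.004 2.844 2.261
v 0.591 4.179 3.033
v -0.149 3.152 1.845
v 0.438 4.487 2.617
v -0.576 3.437 1.676
v 0.011 4.772 2.448
v -1.076 3.566 1.834
v -0.49 4.901 2.606
v -1.416 3.478 2.244
v -0.83 4.813 3.016
v -1.437 3.214 2.716
v -0.85 4.549 3.488
v -1.128 2.898 3.027
v -0.541 4.233 3.799
v -0.635 2.678 3.033
v -0.048 4.013 3.805
f 2 1 5
f 2 5 3
f 3 5 6
f 3 6 4
f 5 1 7
f 5 7 6
f 6 7 8
f 6 8 4
f 7 1 9
f 7 9 8
f 8 9 10
f 8 10 4
f 9 1 11
f 9 11 10
f 10 11 12
f 10 12 4
f 11 1 13
f 11 13 12
f 12 13 14
f 12 14 4
f 13 1 15
f 13 15 14
f 14 15 16
f 14 16 4
f 15 1 17
f 15 17 16
f 16 17 18
f 16 18 4
f 17 1 19
f 17 19 18
f 18 19 20
f 18 20 4
f 19 1 21
f 19 21 20
f 20 21 22
f 20 22 4
f 21 1 23
f 21 23 22
f 22 23 24
f 22 24 4
f 23 1 25
f 23 25 24
f 24 25 26
f 24 26 4
f 25 1 27
f 25 27 26
f 26 27 28
f 26 28 4
f 27 1 29
f 27 29 28
f 28 29 30
f 28 30 4
f 29 1 2
f 29 2 30
f 30 2 3
f 30 3 4
f 32 31 34
f 32 34 33
f 34 31 35
f 34 35 33
f 35 31 36
f 35 36 33
f 36 31 37
f 36 37 33
f 37 31 38
f 37 38 33
f 38 31 39
f 38 39 33
f 39 31 40
f 39 40 33
f 40 31 41
f 40 41 33
f 41 31 42
f 41 42 33
f 42 31 43
f 42 43 33
f 43 31 44
f 43 44 33
f 44 31 45
f 44 45 33
f 45 31 46
f 45 46 33
f 46 31 47
f 46 47 33
f 47 31 32
f 47 32 33
f 48 59 53
f 48 53 49
f 48 49 55
f 48 55 58
f 48 58 59
f 49 53 57
f 53 59 52
f 59 58 50
f 58 55 54
f 55 49 56
f 51 57 52
f 51 52 50
f 51 50 54
f 51 54 56
f 51 56 57
f 52 57 53
f 50 52 59
f 54 50 58
f 56 54 55
f 57 56 49
f 61 60 64
f 61 64 62
f 62 64 65
f 62 65 63
f 64 60 66
f 64 66 65
f 65 66 67
f 65 67 63
f 66 60 68
f 66 68 67
f 67 68 69
f 67 69 63
f 68 60 70
f 68 70 69
f 69 70 71
f 69 71 63
f 70 60 72
f 70 72 71
f 71 72 73
f 71 73 63
f 72 60 74
f 72 74 73
f 73 74 75
f 73 75 63
f 74 60 76
f 74 76 75
f 75 76 77
f 75 77 63
f 76 60 78
f 76 78 77
f 77 78 79
f 77 79 63
f 78 60 61
f 78 61 79
f 79 61 62
f 79 62 63



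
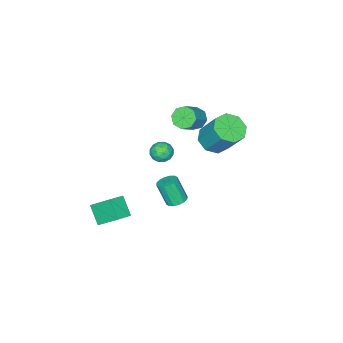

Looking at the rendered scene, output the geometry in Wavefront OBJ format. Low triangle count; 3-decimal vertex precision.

v -2.743 2.642 2.494
v -1.785 2.844 2.288
v -1.66 4.08 4.079
v -2.617 3.878 4.286
v -2.266 3.349 1.973
v -2.141 4.586 3.764
v -3.026 3.44 1.963
v -2.9 4.677 3.754
v -3.62 3.064 2.265
v -3.494 4.3 4.056
v -3.7 2.44 2.701
v -3.575 3.676 4.492
v -3.219 1.934 3.016
v -3.094 3.171 4.807
v -2.46 1.843 3.026
v -2.334 3.08 4.817
v -1.866 2.22 2.724
v -1.74 3.456 4.515
v -0.642 1.27 1.337
v -0.11 0.909 1.65
v -1.29 0.311 1.33
v -0.758 -0.05 1.643
v -1.111 0.452 2.008
v -0.711 1.045 2.013
v -0.689 0.175 0.967
v -0.289 0.768 0.972
v -0.139 0.232 1.421
v -0.4 0.403 2.064
v -1 0.817 0.916
v -1.261 0.988 1.559
v -0.319 1.174 1.494
v -1.081 0.046 1.486
v -1.288 0.342 1.701
v -0.976 0.129 1.884
v -0.673 1.254 1.708
v -0.36 1.041 1.891
v -0.948 0.773 2.102
v -1.04 0.179 1.089
v -0.727 -0.034 1.272
v -0.424 1.091 1.096
v -0.112 0.878 1.279
v -0.452 0.447 0.878
v -0.024 0.563 1.543
v -0.404 -0 1.539
v -0.364 0.132 1.142
v -0.129 0.48 1.145
v -0.177 0.664 1.921
v -0.558 0.1 1.917
v -0.766 0.396 2.132
v -0.53 0.744 2.135
v -0.194 0.266 1.787
v -0.842 1.12 1.063
v -1.223 0.556 1.059
v -0.87 0.476 0.845
v -0.634 0.824 0.848
v -0.996 1.22 1.441
v -1.376 0.657 1.437
v -1.271 0.74 1.835
v -1.036 1.088 1.838
v -1.206 0.954 1.193
v -4.45 -0.275 1.457
v -4.013 -0.033 0.871
v -2.833 0.176 1.837
v -3.27 -0.065 2.423
v -4.304 0.408 1.131
v -3.124 0.617 2.098
v -4.681 0.449 1.582
v -3.501 0.658 2.549
v -4.923 0.067 1.96
v -3.742 0.276 2.927
v -4.887 -0.516 2.043
v -3.707 -0.307 3.009
v -4.596 -0.957 1.782
v -3.416 -0.748 2.749
v -4.219 -0.998 1.331
v -3.039 -0.789 2.298
v -3.978 -0.616 0.953
v -2.797 -0.407 1.92
v 0.839 3.13 -0.167
v 1.185 3.606 0.028
v 1.287 2.966 1.403
v 0.941 2.49 1.207
v 0.882 3.692 0.091
v 0.985 3.052 1.466
v 0.568 3.627 0.084
v 0.67 2.988 1.459
v 0.326 3.43 0.01
v 0.429 2.79 1.385
v 0.222 3.152 -0.111
v 0.324 2.512 1.264
v 0.283 2.868 -0.248
v 0.385 2.228 1.127
v 0.493 2.654 -0.363
v 0.595 2.014 1.012
v 0.795 2.568 -0.426
v 0.898 1.928 0.949
v 1.11 2.632 -0.419
v 1.212 1.993 0.956
v 1.351 2.83 -0.345
v 1.454 2.19 1.03
v 1.456 3.108 -0.224
v 1.558 2.468 1.151
v 1.395 3.392 -0.087
v 1.497 2.752 1.288
v 1.483 -1.27 -4.461
v 1.123 -2.202 -3.509
v 1.148 -0.046 -3.39
v 0.788 -0.978 -2.438
v 2.512 -1.302 -4.102
v 2.152 -2.234 -3.15
v 2.177 -0.078 -3.031
v 1.817 -1.01 -2.079
f 2 1 5
f 2 5 3
f 3 5 6
f 3 6 4
f 5 1 7
f 5 7 6
f 6 7 8
f 6 8 4
f 7 1 9
f 7 9 8
f 8 9 10
f 8 10 4
f 9 1 11
f 9 11 10
f 10 11 12
f 10 12 4
f 11 1 13
f 11 13 12
f 12 13 14
f 12 14 4
f 13 1 15
f 13 15 14
f 14 15 16
f 14 16 4
f 15 1 17
f 15 17 16
f 16 17 18
f 16 18 4
f 17 1 2
f 17 2 18
f 18 2 3
f 18 3 4
f 19 56 35
f 56 30 59
f 35 59 24
f 56 59 35
f 19 35 31
f 35 24 36
f 31 36 20
f 35 36 31
f 19 31 40
f 31 20 41
f 40 41 26
f 31 41 40
f 19 40 52
f 40 26 55
f 52 55 29
f 40 55 52
f 19 52 56
f 52 29 60
f 56 60 30
f 52 60 56
f 20 36 47
f 36 24 50
f 47 50 28
f 36 50 47
f 24 59 37
f 59 30 58
f 37 58 23
f 59 58 37
f 30 60 57
f 60 29 53
f 57 53 21
f 60 53 57
f 29 55 54
f 55 26 42
f 54 42 25
f 55 42 54
f 26 41 46
f 41 20 43
f 46 43 27
f 41 43 46
f 22 48 34
f 48 28 49
f 34 49 23
f 48 49 34
f 22 34 32
f 34 23 33
f 32 33 21
f 34 33 32
f 22 32 39
f 32 21 38
f 39 38 25
f 32 38 39
f 22 39 44
f 39 25 45
f 44 45 27
f 39 45 44
f 22 44 48
f 44 27 51
f 48 51 28
f 44 51 48
f 23 49 37
f 49 28 50
f 37 50 24
f 49 50 37
f 21 33 57
f 33 23 58
f 57 58 30
f 33 58 57
f 25 38 54
f 38 21 53
f 54 53 29
f 38 53 54
f 27 45 46
f 45 25 42
f 46 42 26
f 45 42 46
f 28 51 47
f 51 27 43
f 47 43 20
f 51 43 47
f 62 61 65
f 62 65 63
f 63 65 66
f 63 66 64
f 65 61 67
f 65 67 66
f 66 67 68
f 66 68 64
f 67 61 69
f 67 69 68
f 68 69 70
f 68 70 64
f 69 61 71
f 69 71 70
f 70 71 72
f 70 72 64
f 71 61 73
f 71 73 72
f 72 73 74
f 72 74 64
f 73 61 75
f 73 75 74
f 74 75 76
f 74 76 64
f 75 61 77
f 75 77 76
f 76 77 78
f 76 78 64
f 77 61 62
f 77 62 78
f 78 62 63
f 78 63 64
f 80 79 83
f 80 83 81
f 81 83 84
f 81 84 82
f 83 79 85
f 83 85 84
f 84 85 86
f 84 86 82
f 85 79 87
f 85 87 86
f 86 87 88
f 86 88 82
f 87 79 89
f 87 89 88
f 88 89 90
f 88 90 82
f 89 79 91
f 89 91 90
f 90 91 92
f 90 92 82
f 91 79 93
f 91 93 92
f 92 93 94
f 92 94 82
f 93 79 95
f 93 95 94
f 94 95 96
f 94 96 82
f 95 79 97
f 95 97 96
f 96 97 98
f 96 98 82
f 97 79 99
f 97 99 98
f 98 99 100
f 98 100 82
f 99 79 101
f 99 101 100
f 100 101 102
f 100 102 82
f 101 79 103
f 101 103 102
f 102 103 104
f 102 104 82
f 103 79 80
f 103 80 104
f 104 80 81
f 104 81 82
f 106 108 105
f 109 106 105
f 105 108 107
f 107 109 105
f 106 112 108
f 110 106 109
f 110 112 106
f 108 112 107
f 111 109 107
f 107 112 111
f 111 110 109
f 112 110 111



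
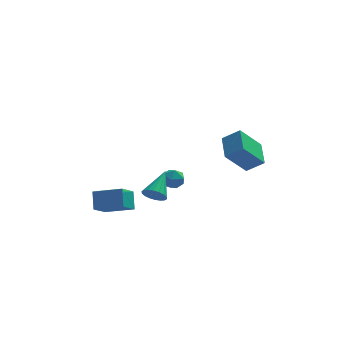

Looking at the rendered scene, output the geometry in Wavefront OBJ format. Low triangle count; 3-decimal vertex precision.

v -1.902 -2.351 -2.321
v -1.375 -2.272 -2.744
v -1.298 -1.009 -1.319
v -1.585 -2.089 -2.863
v -1.857 -1.958 -2.874
v -2.139 -1.904 -2.776
v -2.373 -1.939 -2.588
v -2.514 -2.056 -2.347
v -2.534 -2.231 -2.101
v -2.429 -2.429 -1.898
v -2.219 -2.612 -1.779
v -1.947 -2.744 -1.768
v -1.665 -2.797 -1.866
v -1.431 -2.762 -2.054
v -1.29 -2.646 -2.295
v -1.27 -2.471 -2.541
v -4.96 -2.21 -3.375
v -5.009 -1.501 -2.471
v -4.389 -1.096 -4.218
v -4.437 -0.386 -3.314
v -3.463 -2.654 -2.946
v -3.511 -1.944 -2.042
v -2.891 -1.539 -3.789
v -2.94 -0.83 -2.885
v 2.582 -4.023 0.266
v 1.488 -4.562 1.563
v 2.517 -2.593 0.805
v 1.423 -3.131 2.102
v 3.457 -4.229 0.918
v 2.363 -4.767 2.215
v 3.392 -2.798 1.457
v 2.298 -3.337 2.754
v -1.406 1.006 -2.637
v -1.018 1.619 -2.657
v -0.682 0.521 -3.423
v -0.294 1.134 -3.443
v -0.287 0.72 -2.847
v -0.735 1.02 -2.361
v -0.965 1.12 -3.719
v -1.413 1.42 -3.233
v -0.745 1.689 -3.326
v -0.327 1.442 -2.787
v -1.373 0.698 -3.293
v -0.955 0.451 -2.754
f 2 1 4
f 2 4 3
f 4 1 5
f 4 5 3
f 5 1 6
f 5 6 3
f 6 1 7
f 6 7 3
f 7 1 8
f 7 8 3
f 8 1 9
f 8 9 3
f 9 1 10
f 9 10 3
f 10 1 11
f 10 11 3
f 11 1 12
f 11 12 3
f 12 1 13
f 12 13 3
f 13 1 14
f 13 14 3
f 14 1 15
f 14 15 3
f 15 1 16
f 15 16 3
f 16 1 2
f 16 2 3
f 18 20 17
f 21 18 17
f 17 20 19
f 19 21 17
f 18 24 20
f 22 18 21
f 22 24 18
f 20 24 19
f 23 21 19
f 19 24 23
f 23 22 21
f 24 22 23
f 26 28 25
f 29 26 25
f 25 28 27
f 27 29 25
f 26 32 28
f 30 26 29
f 30 32 26
f 28 32 27
f 31 29 27
f 27 32 31
f 31 30 29
f 32 30 31
f 33 44 38
f 33 38 34
f 33 34 40
f 33 40 43
f 33 43 44
f 34 38 42
f 38 44 37
f 44 43 35
f 43 40 39
f 40 34 41
f 36 42 37
f 36 37 35
f 36 35 39
f 36 39 41
f 36 41 42
f 37 42 38
f 35 37 44
f 39 35 43
f 41 39 40
f 42 41 34



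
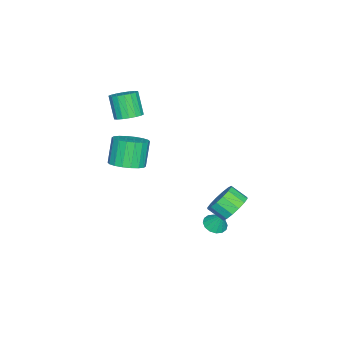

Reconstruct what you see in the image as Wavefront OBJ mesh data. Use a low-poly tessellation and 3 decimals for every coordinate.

v -3.301 -3.046 2.452
v -2.645 -2.709 2.833
v -3.163 -3.258 4.209
v -3.819 -3.594 3.828
v -2.896 -2.438 2.846
v -3.414 -2.987 4.223
v -3.227 -2.288 2.782
v -3.745 -2.836 4.158
v -3.572 -2.287 2.652
v -4.091 -2.836 4.028
v -3.864 -2.437 2.482
v -4.383 -2.986 3.859
v -4.045 -2.707 2.306
v -4.563 -3.256 3.683
v -4.078 -3.045 2.16
v -4.596 -3.593 3.536
v -3.957 -3.382 2.071
v -4.475 -3.931 3.447
v -3.706 -3.653 2.057
v -4.224 -4.202 3.434
v -3.375 -3.804 2.122
v -3.893 -4.352 3.498
v -3.029 -3.804 2.252
v -3.548 -4.353 3.628
v -2.737 -3.654 2.421
v -3.256 -4.203 3.798
v -2.557 -3.384 2.597
v -3.075 -3.933 3.974
v -2.524 -3.047 2.744
v -3.042 -3.595 4.12
v -1.028 4.076 -1.455
v -0.404 4.512 -0.838
v -0.408 3.6 -0.188
v -1.032 3.164 -0.805
v -0.865 4.636 -0.667
v -0.87 3.724 -0.018
v -1.37 4.61 -0.708
v -1.375 3.698 -0.058
v -1.783 4.441 -0.948
v -1.788 3.528 -0.299
v -1.994 4.174 -1.325
v -1.999 3.261 -0.675
v -1.946 3.881 -1.736
v -1.951 2.968 -1.086
v -1.652 3.64 -2.072
v -1.656 2.728 -1.422
v -1.19 3.516 -2.242
v -1.195 2.604 -1.593
v -0.685 3.542 -2.202
v -0.69 2.63 -1.552
v -0.272 3.712 -1.961
v -0.277 2.799 -1.312
v -0.061 3.979 -1.585
v -0.066 3.066 -0.935
v -0.109 4.272 -1.174
v -0.114 3.359 -0.524
v -1.497 -2.381 -0.088
v -0.585 -2.22 0.362
v -1.331 -2.298 1.899
v -2.243 -2.459 1.448
v -0.747 -1.795 0.305
v -1.493 -1.873 1.842
v -1.058 -1.486 0.17
v -1.804 -1.564 1.707
v -1.455 -1.354 -0.016
v -2.201 -1.432 1.521
v -1.861 -1.426 -0.217
v -2.607 -1.504 1.32
v -2.195 -1.687 -0.392
v -2.941 -1.765 1.145
v -2.391 -2.085 -0.507
v -3.136 -2.163 1.03
v -2.409 -2.542 -0.539
v -3.155 -2.62 0.998
v -2.247 -2.967 -0.482
v -2.993 -3.045 1.055
v -1.936 -3.276 -0.347
v -2.682 -3.354 1.19
v -1.539 -3.408 -0.161
v -2.285 -3.486 1.376
v -1.133 -3.336 0.04
v -1.879 -3.414 1.577
v -0.799 -3.075 0.215
v -1.545 -3.153 1.752
v -0.604 -2.677 0.33
v -1.349 -2.755 1.867
v -2.322 2.438 -4.141
v -1.993 2.977 -4.465
v -2.118 2.962 -3.059
v -2.346 3.078 -4.447
v -2.692 3.008 -4.347
v -2.94 2.785 -4.192
v -3.022 2.469 -4.024
v -2.917 2.144 -3.887
v -2.652 1.899 -3.818
v -2.299 1.798 -3.836
v -1.953 1.868 -3.935
v -1.705 2.091 -4.09
v -1.623 2.407 -4.259
v -1.728 2.732 -4.396
f 2 1 5
f 2 5 3
f 3 5 6
f 3 6 4
f 5 1 7
f 5 7 6
f 6 7 8
f 6 8 4
f 7 1 9
f 7 9 8
f 8 9 10
f 8 10 4
f 9 1 11
f 9 11 10
f 10 11 12
f 10 12 4
f 11 1 13
f 11 13 12
f 12 13 14
f 12 14 4
f 13 1 15
f 13 15 14
f 14 15 16
f 14 16 4
f 15 1 17
f 15 17 16
f 16 17 18
f 16 18 4
f 17 1 19
f 17 19 18
f 18 19 20
f 18 20 4
f 19 1 21
f 19 21 20
f 20 21 22
f 20 22 4
f 21 1 23
f 21 23 22
f 22 23 24
f 22 24 4
f 23 1 25
f 23 25 24
f 24 25 26
f 24 26 4
f 25 1 27
f 25 27 26
f 26 27 28
f 26 28 4
f 27 1 29
f 27 29 28
f 28 29 30
f 28 30 4
f 29 1 2
f 29 2 30
f 30 2 3
f 30 3 4
f 32 31 35
f 32 35 33
f 33 35 36
f 33 36 34
f 35 31 37
f 35 37 36
f 36 37 38
f 36 38 34
f 37 31 39
f 37 39 38
f 38 39 40
f 38 40 34
f 39 31 41
f 39 41 40
f 40 41 42
f 40 42 34
f 41 31 43
f 41 43 42
f 42 43 44
f 42 44 34
f 43 31 45
f 43 45 44
f 44 45 46
f 44 46 34
f 45 31 47
f 45 47 46
f 46 47 48
f 46 48 34
f 47 31 49
f 47 49 48
f 48 49 50
f 48 50 34
f 49 31 51
f 49 51 50
f 50 51 52
f 50 52 34
f 51 31 53
f 51 53 52
f 52 53 54
f 52 54 34
f 53 31 55
f 53 55 54
f 54 55 56
f 54 56 34
f 55 31 32
f 55 32 56
f 56 32 33
f 56 33 34
f 58 57 61
f 58 61 59
f 59 61 62
f 59 62 60
f 61 57 63
f 61 63 62
f 62 63 64
f 62 64 60
f 63 57 65
f 63 65 64
f 64 65 66
f 64 66 60
f 65 57 67
f 65 67 66
f 66 67 68
f 66 68 60
f 67 57 69
f 67 69 68
f 68 69 70
f 68 70 60
f 69 57 71
f 69 71 70
f 70 71 72
f 70 72 60
f 71 57 73
f 71 73 72
f 72 73 74
f 72 74 60
f 73 57 75
f 73 75 74
f 74 75 76
f 74 76 60
f 75 57 77
f 75 77 76
f 76 77 78
f 76 78 60
f 77 57 79
f 77 79 78
f 78 79 80
f 78 80 60
f 79 57 81
f 79 81 80
f 80 81 82
f 80 82 60
f 81 57 83
f 81 83 82
f 82 83 84
f 82 84 60
f 83 57 85
f 83 85 84
f 84 85 86
f 84 86 60
f 85 57 58
f 85 58 86
f 86 58 59
f 86 59 60
f 88 87 90
f 88 90 89
f 90 87 91
f 90 91 89
f 91 87 92
f 91 92 89
f 92 87 93
f 92 93 89
f 93 87 94
f 93 94 89
f 94 87 95
f 94 95 89
f 95 87 96
f 95 96 89
f 96 87 97
f 96 97 89
f 97 87 98
f 97 98 89
f 98 87 99
f 98 99 89
f 99 87 100
f 99 100 89
f 100 87 88
f 100 88 89



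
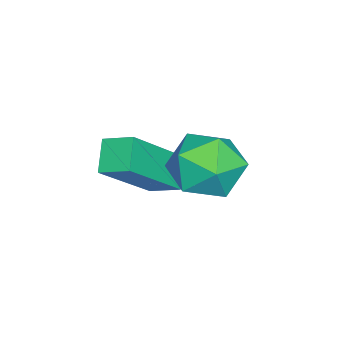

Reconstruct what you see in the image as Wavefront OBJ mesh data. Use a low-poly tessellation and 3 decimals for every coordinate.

v -0.247 -1.223 -1.73
v -0.968 -1.379 -1.18
v -0.176 -0.467 -1.422
v -0.897 -0.622 -0.872
v 1.057 -1.958 -0.228
v 0.336 -2.113 0.322
v 1.128 -1.201 0.08
v 0.407 -1.357 0.63
v 1.374 1.509 1.193
v 2.183 1.06 1.391
v 0.777 0.2 0.669
v 1.586 -0.249 0.867
v 1.034 0.064 1.57
v 1.403 0.873 1.893
v 1.557 0.387 0.167
v 1.926 1.196 0.49
v 2.296 0.367 0.757
v 1.973 0.168 1.624
v 0.987 1.092 0.436
v 0.664 0.893 1.303
f 2 4 1
f 5 2 1
f 1 4 3
f 3 5 1
f 2 8 4
f 6 2 5
f 6 8 2
f 4 8 3
f 7 5 3
f 3 8 7
f 7 6 5
f 8 6 7
f 9 20 14
f 9 14 10
f 9 10 16
f 9 16 19
f 9 19 20
f 10 14 18
f 14 20 13
f 20 19 11
f 19 16 15
f 16 10 17
f 12 18 13
f 12 13 11
f 12 11 15
f 12 15 17
f 12 17 18
f 13 18 14
f 11 13 20
f 15 11 19
f 17 15 16
f 18 17 10



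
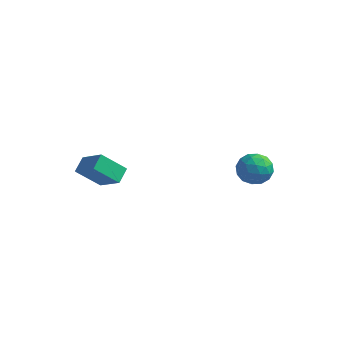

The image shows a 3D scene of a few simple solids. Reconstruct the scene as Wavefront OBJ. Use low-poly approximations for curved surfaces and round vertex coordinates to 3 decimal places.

v -3.614 -2.893 -0.212
v -3.612 -2.116 0.18
v -2.628 -2.385 -1.222
v -2.627 -1.609 -0.83
v -2.453 -3.351 0.69
v -2.452 -2.575 1.082
v -1.468 -2.844 -0.32
v -1.466 -2.067 0.072
v 2.807 2.692 -1.275
v 3.283 2.393 -1.996
v 2.817 1.327 -0.704
v 3.293 1.028 -1.425
v 3.685 1.591 -0.82
v 3.679 2.434 -1.173
v 2.421 1.286 -1.527
v 2.415 2.129 -1.88
v 3.045 1.524 -2.153
v 3.826 1.713 -1.715
v 2.274 2.007 -0.985
v 3.055 2.196 -0.547
v 3.044 2.663 -1.686
v 3.056 1.057 -1.014
v 3.286 1.388 -0.658
v 3.566 1.213 -1.082
v 3.277 2.687 -1.202
v 3.557 2.511 -1.626
v 3.793 2.039 -0.934
v 2.543 1.209 -1.074
v 2.823 1.033 -1.498
v 2.534 2.507 -1.618
v 2.814 2.332 -2.042
v 2.307 1.681 -1.766
v 3.184 1.976 -2.202
v 3.19 1.174 -1.866
v 2.677 1.325 -1.926
v 2.674 1.821 -2.134
v 3.643 2.087 -1.945
v 3.649 1.284 -1.609
v 3.879 1.615 -1.253
v 3.876 2.111 -1.46
v 3.503 1.576 -2.036
v 2.451 2.436 -1.091
v 2.457 1.633 -0.755
v 2.224 1.609 -1.24
v 2.221 2.105 -1.447
v 2.91 2.546 -0.834
v 2.916 1.744 -0.498
v 3.426 1.899 -0.566
v 3.423 2.395 -0.774
v 2.597 2.144 -0.664
f 2 4 1
f 5 2 1
f 1 4 3
f 3 5 1
f 2 8 4
f 6 2 5
f 6 8 2
f 4 8 3
f 7 5 3
f 3 8 7
f 7 6 5
f 8 6 7
f 9 46 25
f 46 20 49
f 25 49 14
f 46 49 25
f 9 25 21
f 25 14 26
f 21 26 10
f 25 26 21
f 9 21 30
f 21 10 31
f 30 31 16
f 21 31 30
f 9 30 42
f 30 16 45
f 42 45 19
f 30 45 42
f 9 42 46
f 42 19 50
f 46 50 20
f 42 50 46
f 10 26 37
f 26 14 40
f 37 40 18
f 26 40 37
f 14 49 27
f 49 20 48
f 27 48 13
f 49 48 27
f 20 50 47
f 50 19 43
f 47 43 11
f 50 43 47
f 19 45 44
f 45 16 32
f 44 32 15
f 45 32 44
f 16 31 36
f 31 10 33
f 36 33 17
f 31 33 36
f 12 38 24
f 38 18 39
f 24 39 13
f 38 39 24
f 12 24 22
f 24 13 23
f 22 23 11
f 24 23 22
f 12 22 29
f 22 11 28
f 29 28 15
f 22 28 29
f 12 29 34
f 29 15 35
f 34 35 17
f 29 35 34
f 12 34 38
f 34 17 41
f 38 41 18
f 34 41 38
f 13 39 27
f 39 18 40
f 27 40 14
f 39 40 27
f 11 23 47
f 23 13 48
f 47 48 20
f 23 48 47
f 15 28 44
f 28 11 43
f 44 43 19
f 28 43 44
f 17 35 36
f 35 15 32
f 36 32 16
f 35 32 36
f 18 41 37
f 41 17 33
f 37 33 10
f 41 33 37



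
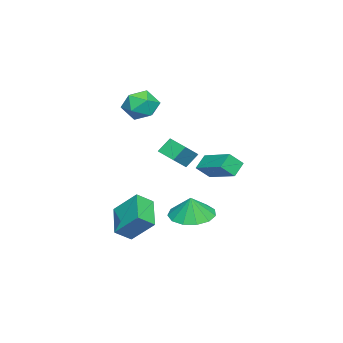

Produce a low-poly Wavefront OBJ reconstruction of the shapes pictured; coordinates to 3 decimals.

v -4.806 -2.35 3.663
v -4.356 -2.06 2.858
v -3.444 -2.86 4.242
v -2.994 -2.57 3.437
v -3.353 -1.916 4.051
v -4.195 -1.601 3.694
v -3.605 -3.319 3.406
v -4.447 -3.004 3.049
v -3.613 -2.66 2.699
v -3.458 -1.792 3.098
v -4.342 -3.128 4.002
v -4.187 -2.26 4.401
v -0.815 -1.78 -2.255
v -0.699 -0.634 -1.159
v 0.63 -1.165 -3.05
v 0.745 -0.019 -1.954
v -0.265 -2.361 -1.706
v -0.15 -1.215 -0.61
v 1.179 -1.746 -2.501
v 1.295 -0.6 -1.405
v -2.744 0.008 1.648
v -1.803 -0.255 2.362
v -2.285 0.9 1.372
v -1.344 0.637 2.086
v -2.336 -0.417 0.954
v -1.395 -0.68 1.668
v -1.877 0.475 0.678
v -0.936 0.212 1.392
v -1.379 1.756 0.401
v -0.967 1.249 1.02
v -2.007 1.944 0.973
v -1.595 1.437 1.592
v -0.425 3.223 0.968
v -0.013 2.716 1.587
v -1.053 3.411 1.54
v -0.641 2.904 2.159
v 0.273 1.511 -1.272
v 1.298 1.466 -1.536
v 0.547 1.549 -0.208
v 1.154 2.046 -1.519
v 0.73 2.455 -1.424
v 0.161 2.565 -1.28
v -0.373 2.341 -1.135
v -0.702 1.853 -1.033
v -0.721 1.256 -1.007
v -0.425 0.741 -1.065
v 0.092 0.47 -1.189
v 0.667 0.53 -1.34
v 1.117 0.901 -1.469
f 1 12 6
f 1 6 2
f 1 2 8
f 1 8 11
f 1 11 12
f 2 6 10
f 6 12 5
f 12 11 3
f 11 8 7
f 8 2 9
f 4 10 5
f 4 5 3
f 4 3 7
f 4 7 9
f 4 9 10
f 5 10 6
f 3 5 12
f 7 3 11
f 9 7 8
f 10 9 2
f 14 16 13
f 17 14 13
f 13 16 15
f 15 17 13
f 14 20 16
f 18 14 17
f 18 20 14
f 16 20 15
f 19 17 15
f 15 20 19
f 19 18 17
f 20 18 19
f 22 24 21
f 25 22 21
f 21 24 23
f 23 25 21
f 22 28 24
f 26 22 25
f 26 28 22
f 24 28 23
f 27 25 23
f 23 28 27
f 27 26 25
f 28 26 27
f 30 32 29
f 33 30 29
f 29 32 31
f 31 33 29
f 30 36 32
f 34 30 33
f 34 36 30
f 32 36 31
f 35 33 31
f 31 36 35
f 35 34 33
f 36 34 35
f 38 37 40
f 38 40 39
f 40 37 41
f 40 41 39
f 41 37 42
f 41 42 39
f 42 37 43
f 42 43 39
f 43 37 44
f 43 44 39
f 44 37 45
f 44 45 39
f 45 37 46
f 45 46 39
f 46 37 47
f 46 47 39
f 47 37 48
f 47 48 39
f 48 37 49
f 48 49 39
f 49 37 38
f 49 38 39



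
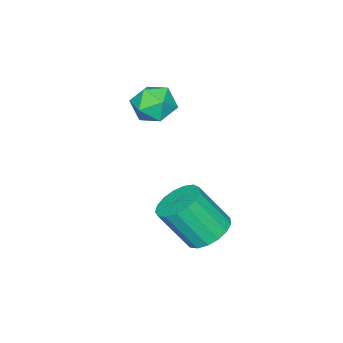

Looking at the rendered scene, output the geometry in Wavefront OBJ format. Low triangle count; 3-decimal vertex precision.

v 1.422 1.751 -3.782
v 2.006 1.143 -4.357
v 2.621 0.121 -2.653
v 2.038 0.729 -2.078
v 2.301 1.514 -4.242
v 2.917 0.492 -2.538
v 2.396 1.939 -4.021
v 3.011 0.917 -2.317
v 2.267 2.321 -3.745
v 2.883 1.299 -2.041
v 1.945 2.572 -3.478
v 2.561 1.551 -1.774
v 1.503 2.636 -3.281
v 2.119 1.614 -1.577
v 1.043 2.496 -3.198
v 1.658 1.474 -1.494
v 0.669 2.186 -3.249
v 1.285 1.164 -1.545
v 0.468 1.776 -3.422
v 1.084 0.754 -1.718
v 0.486 1.361 -3.678
v 1.101 0.339 -1.974
v 0.718 1.034 -3.957
v 1.333 0.013 -2.253
v 1.111 0.872 -4.197
v 1.727 -0.149 -2.492
v 1.576 0.912 -4.341
v 2.191 -0.11 -2.637
v -1.719 -2.063 -0.033
v -0.935 -2.207 0.621
v -1.605 -3.653 -0.521
v -0.821 -3.797 0.133
v -1.773 -3.643 0.496
v -1.844 -2.66 0.797
v -0.696 -3.2 -0.697
v -0.767 -2.217 -0.396
v -0.303 -2.91 0.21
v -0.969 -3.184 0.947
v -1.571 -2.676 -0.847
v -2.237 -2.95 -0.11
f 2 1 5
f 2 5 3
f 3 5 6
f 3 6 4
f 5 1 7
f 5 7 6
f 6 7 8
f 6 8 4
f 7 1 9
f 7 9 8
f 8 9 10
f 8 10 4
f 9 1 11
f 9 11 10
f 10 11 12
f 10 12 4
f 11 1 13
f 11 13 12
f 12 13 14
f 12 14 4
f 13 1 15
f 13 15 14
f 14 15 16
f 14 16 4
f 15 1 17
f 15 17 16
f 16 17 18
f 16 18 4
f 17 1 19
f 17 19 18
f 18 19 20
f 18 20 4
f 19 1 21
f 19 21 20
f 20 21 22
f 20 22 4
f 21 1 23
f 21 23 22
f 22 23 24
f 22 24 4
f 23 1 25
f 23 25 24
f 24 25 26
f 24 26 4
f 25 1 27
f 25 27 26
f 26 27 28
f 26 28 4
f 27 1 2
f 27 2 28
f 28 2 3
f 28 3 4
f 29 40 34
f 29 34 30
f 29 30 36
f 29 36 39
f 29 39 40
f 30 34 38
f 34 40 33
f 40 39 31
f 39 36 35
f 36 30 37
f 32 38 33
f 32 33 31
f 32 31 35
f 32 35 37
f 32 37 38
f 33 38 34
f 31 33 40
f 35 31 39
f 37 35 36
f 38 37 30



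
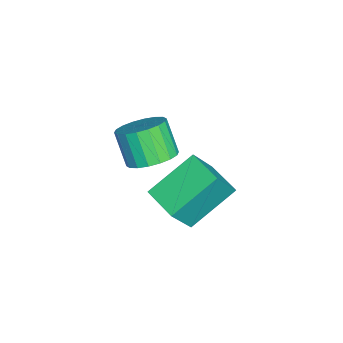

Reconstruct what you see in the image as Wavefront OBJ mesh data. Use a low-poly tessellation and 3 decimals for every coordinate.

v 3.074 -2.151 -0.793
v 3.894 -2.171 -0.353
v 3.245 -2.668 0.833
v 2.426 -2.649 0.393
v 3.753 -1.791 -0.27
v 3.105 -2.288 0.916
v 3.479 -1.481 -0.29
v 2.83 -1.979 0.895
v 3.124 -1.305 -0.41
v 2.475 -1.802 0.775
v 2.76 -1.296 -0.606
v 2.111 -1.794 0.579
v 2.458 -1.457 -0.839
v 1.809 -1.954 0.346
v 2.278 -1.755 -1.063
v 1.629 -2.252 0.123
v 2.255 -2.132 -1.233
v 1.606 -2.629 -0.047
v 2.395 -2.512 -1.316
v 1.747 -3.009 -0.13
v 2.67 -2.821 -1.295
v 2.021 -3.319 -0.11
v 3.025 -2.998 -1.175
v 2.376 -3.495 0.01
v 3.389 -3.006 -0.979
v 2.74 -3.504 0.206
v 3.691 -2.846 -0.746
v 3.042 -3.343 0.439
v 3.871 -2.548 -0.523
v 3.222 -3.045 0.663
v 1.873 -1.801 -4.711
v 0.724 -0.347 -3.526
v 2.915 -0.837 -4.883
v 1.766 0.617 -3.698
v 2.674 -2.397 -3.202
v 1.525 -0.943 -2.017
v 3.716 -1.433 -3.374
v 2.567 0.021 -2.189
f 2 1 5
f 2 5 3
f 3 5 6
f 3 6 4
f 5 1 7
f 5 7 6
f 6 7 8
f 6 8 4
f 7 1 9
f 7 9 8
f 8 9 10
f 8 10 4
f 9 1 11
f 9 11 10
f 10 11 12
f 10 12 4
f 11 1 13
f 11 13 12
f 12 13 14
f 12 14 4
f 13 1 15
f 13 15 14
f 14 15 16
f 14 16 4
f 15 1 17
f 15 17 16
f 16 17 18
f 16 18 4
f 17 1 19
f 17 19 18
f 18 19 20
f 18 20 4
f 19 1 21
f 19 21 20
f 20 21 22
f 20 22 4
f 21 1 23
f 21 23 22
f 22 23 24
f 22 24 4
f 23 1 25
f 23 25 24
f 24 25 26
f 24 26 4
f 25 1 27
f 25 27 26
f 26 27 28
f 26 28 4
f 27 1 29
f 27 29 28
f 28 29 30
f 28 30 4
f 29 1 2
f 29 2 30
f 30 2 3
f 30 3 4
f 32 34 31
f 35 32 31
f 31 34 33
f 33 35 31
f 32 38 34
f 36 32 35
f 36 38 32
f 34 38 33
f 37 35 33
f 33 38 37
f 37 36 35
f 38 36 37



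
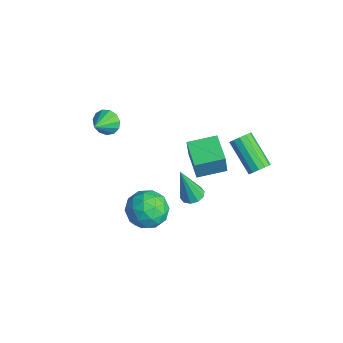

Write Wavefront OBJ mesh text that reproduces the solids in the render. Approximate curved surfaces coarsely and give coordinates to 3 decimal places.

v -2.67 -1.725 2.437
v -2.291 -1.87 1.83
v -1.97 -2.595 3.083
v -2.09 -1.567 2.022
v -2.074 -1.313 2.346
v -2.247 -1.191 2.699
v -2.554 -1.238 2.968
v -2.898 -1.439 3.069
v -3.169 -1.732 2.969
v -3.282 -2.022 2.701
v -3.201 -2.218 2.348
v -2.951 -2.257 2.024
v -2.612 -2.128 1.831
v 4.068 3.152 3.339
v 4.41 2.947 3.746
v 2.895 2.644 4.868
v 2.552 2.848 4.461
v 4.386 3.263 3.799
v 2.87 2.96 4.921
v 4.26 3.544 3.705
v 2.745 3.24 4.827
v 4.074 3.7 3.495
v 2.558 3.396 4.617
v 3.885 3.682 3.236
v 2.37 3.378 4.358
v 3.755 3.495 3.009
v 2.239 3.192 4.131
v 3.724 3.2 2.887
v 2.208 2.897 4.009
v 3.802 2.889 2.909
v 2.286 2.586 4.031
v 3.964 2.662 3.067
v 2.449 2.358 4.189
v 4.16 2.59 3.311
v 2.644 2.286 4.433
v 4.326 2.696 3.565
v 2.81 2.393 4.687
v -2.825 2.625 -2.223
v -2.616 2.419 -0.905
v -2.548 4.148 -2.028
v -2.34 3.942 -0.711
v -1.26 2.378 -2.509
v -1.052 2.172 -1.192
v -0.984 3.901 -2.315
v -0.775 3.695 -0.997
v 2.614 -2.357 2.251
v 2.972 -1.8 1.408
v 4.248 -2.62 2.772
v 4.606 -2.063 1.929
v 4.084 -1.562 2.719
v 3.073 -1.399 2.398
v 4.147 -3.021 1.782
v 3.136 -2.858 1.461
v 3.919 -2.21 1.118
v 3.881 -1.308 1.697
v 3.339 -3.112 2.483
v 3.301 -2.21 3.062
v 2.649 -2.055 1.784
v 4.571 -2.365 2.396
v 4.263 -2.07 2.861
v 4.474 -1.743 2.365
v 2.709 -1.819 2.366
v 2.92 -1.492 1.87
v 3.573 -1.352 2.641
v 4.3 -2.928 2.31
v 4.511 -2.601 1.814
v 2.746 -2.677 1.815
v 2.957 -2.35 1.319
v 3.647 -3.068 1.539
v 3.417 -1.969 1.118
v 4.378 -2.124 1.424
v 4.107 -2.687 1.338
v 3.514 -2.591 1.149
v 3.394 -1.439 1.458
v 4.355 -1.594 1.764
v 4.047 -1.299 2.229
v 3.454 -1.203 2.04
v 3.951 -1.68 1.288
v 2.865 -2.826 2.416
v 3.826 -2.981 2.722
v 3.766 -3.217 2.14
v 3.173 -3.121 1.951
v 2.842 -2.296 2.756
v 3.803 -2.451 3.062
v 3.706 -1.829 3.031
v 3.113 -1.733 2.842
v 3.269 -2.74 2.892
v 0.057 1.58 -2.251
v 0.673 1.614 -2.188
v -0.117 1 -0.229
v 0.526 1.957 -2.102
v 0.2 2.156 -2.073
v -0.181 2.135 -2.112
v -0.471 1.902 -2.204
v -0.559 1.546 -2.313
v -0.412 1.202 -2.399
v -0.086 1.003 -2.428
v 0.294 1.024 -2.39
v 0.584 1.257 -2.298
f 2 1 4
f 2 4 3
f 4 1 5
f 4 5 3
f 5 1 6
f 5 6 3
f 6 1 7
f 6 7 3
f 7 1 8
f 7 8 3
f 8 1 9
f 8 9 3
f 9 1 10
f 9 10 3
f 10 1 11
f 10 11 3
f 11 1 12
f 11 12 3
f 12 1 13
f 12 13 3
f 13 1 2
f 13 2 3
f 15 14 18
f 15 18 16
f 16 18 19
f 16 19 17
f 18 14 20
f 18 20 19
f 19 20 21
f 19 21 17
f 20 14 22
f 20 22 21
f 21 22 23
f 21 23 17
f 22 14 24
f 22 24 23
f 23 24 25
f 23 25 17
f 24 14 26
f 24 26 25
f 25 26 27
f 25 27 17
f 26 14 28
f 26 28 27
f 27 28 29
f 27 29 17
f 28 14 30
f 28 30 29
f 29 30 31
f 29 31 17
f 30 14 32
f 30 32 31
f 31 32 33
f 31 33 17
f 32 14 34
f 32 34 33
f 33 34 35
f 33 35 17
f 34 14 36
f 34 36 35
f 35 36 37
f 35 37 17
f 36 14 15
f 36 15 37
f 37 15 16
f 37 16 17
f 39 41 38
f 42 39 38
f 38 41 40
f 40 42 38
f 39 45 41
f 43 39 42
f 43 45 39
f 41 45 40
f 44 42 40
f 40 45 44
f 44 43 42
f 45 43 44
f 46 83 62
f 83 57 86
f 62 86 51
f 83 86 62
f 46 62 58
f 62 51 63
f 58 63 47
f 62 63 58
f 46 58 67
f 58 47 68
f 67 68 53
f 58 68 67
f 46 67 79
f 67 53 82
f 79 82 56
f 67 82 79
f 46 79 83
f 79 56 87
f 83 87 57
f 79 87 83
f 47 63 74
f 63 51 77
f 74 77 55
f 63 77 74
f 51 86 64
f 86 57 85
f 64 85 50
f 86 85 64
f 57 87 84
f 87 56 80
f 84 80 48
f 87 80 84
f 56 82 81
f 82 53 69
f 81 69 52
f 82 69 81
f 53 68 73
f 68 47 70
f 73 70 54
f 68 70 73
f 49 75 61
f 75 55 76
f 61 76 50
f 75 76 61
f 49 61 59
f 61 50 60
f 59 60 48
f 61 60 59
f 49 59 66
f 59 48 65
f 66 65 52
f 59 65 66
f 49 66 71
f 66 52 72
f 71 72 54
f 66 72 71
f 49 71 75
f 71 54 78
f 75 78 55
f 71 78 75
f 50 76 64
f 76 55 77
f 64 77 51
f 76 77 64
f 48 60 84
f 60 50 85
f 84 85 57
f 60 85 84
f 52 65 81
f 65 48 80
f 81 80 56
f 65 80 81
f 54 72 73
f 72 52 69
f 73 69 53
f 72 69 73
f 55 78 74
f 78 54 70
f 74 70 47
f 78 70 74
f 89 88 91
f 89 91 90
f 91 88 92
f 91 92 90
f 92 88 93
f 92 93 90
f 93 88 94
f 93 94 90
f 94 88 95
f 94 95 90
f 95 88 96
f 95 96 90
f 96 88 97
f 96 97 90
f 97 88 98
f 97 98 90
f 98 88 99
f 98 99 90
f 99 88 89
f 99 89 90

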